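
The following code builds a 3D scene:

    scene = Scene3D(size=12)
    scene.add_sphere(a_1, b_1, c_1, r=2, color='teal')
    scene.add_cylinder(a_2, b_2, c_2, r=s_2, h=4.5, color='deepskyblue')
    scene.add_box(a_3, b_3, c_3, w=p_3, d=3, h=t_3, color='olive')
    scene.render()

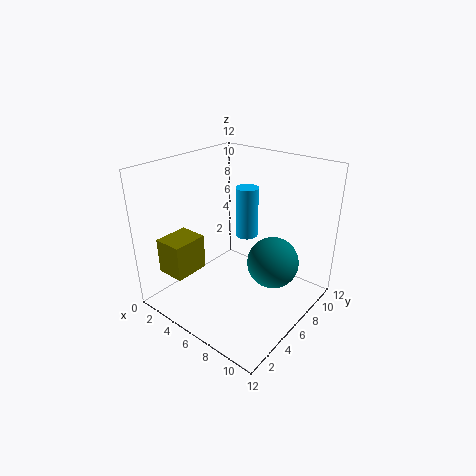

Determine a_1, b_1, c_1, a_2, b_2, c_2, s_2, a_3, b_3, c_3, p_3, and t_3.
a_1 = 9.5
b_1 = 6
c_1 = 5
a_2 = 5
b_2 = 8.5
c_2 = 5
s_2 = 1
a_3 = 1
b_3 = 1.5
c_3 = 3
p_3 = 2.5
t_3 = 3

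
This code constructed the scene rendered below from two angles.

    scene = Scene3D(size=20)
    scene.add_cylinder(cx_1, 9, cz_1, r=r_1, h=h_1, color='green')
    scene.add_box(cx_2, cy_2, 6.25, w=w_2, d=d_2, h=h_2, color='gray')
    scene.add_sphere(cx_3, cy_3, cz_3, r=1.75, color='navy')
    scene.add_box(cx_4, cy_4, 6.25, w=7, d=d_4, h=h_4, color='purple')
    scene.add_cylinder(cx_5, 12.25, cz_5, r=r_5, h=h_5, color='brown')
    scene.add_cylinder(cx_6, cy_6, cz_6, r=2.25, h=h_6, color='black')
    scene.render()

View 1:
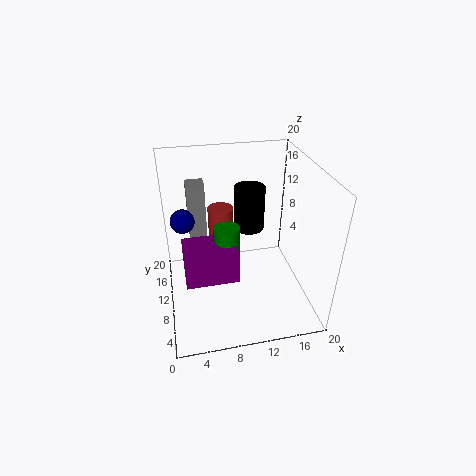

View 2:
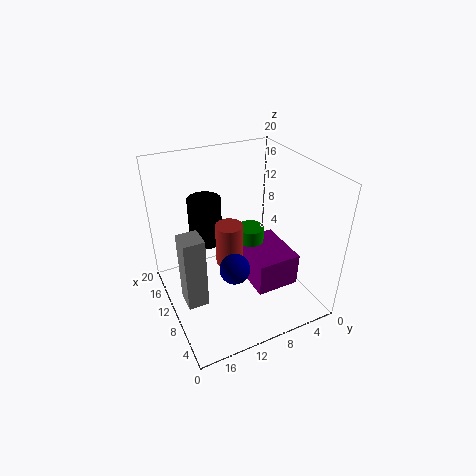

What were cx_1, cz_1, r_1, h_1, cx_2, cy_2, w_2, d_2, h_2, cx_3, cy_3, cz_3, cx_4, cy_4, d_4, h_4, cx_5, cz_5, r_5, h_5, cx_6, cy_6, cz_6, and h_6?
cx_1 = 8.25; cz_1 = 7.5; r_1 = 1.75; h_1 = 5; cx_2 = 3.75; cy_2 = 17; w_2 = 2.75; d_2 = 2.5; h_2 = 9; cx_3 = 2.75; cy_3 = 14; cz_3 = 11.25; cx_4 = 2.25; cy_4 = 5.25; d_4 = 5.5; h_4 = 4.25; cx_5 = 8; cz_5 = 8.25; r_5 = 1.75; h_5 = 5.5; cx_6 = 12.5; cy_6 = 13.75; cz_6 = 9.25; h_6 = 6.5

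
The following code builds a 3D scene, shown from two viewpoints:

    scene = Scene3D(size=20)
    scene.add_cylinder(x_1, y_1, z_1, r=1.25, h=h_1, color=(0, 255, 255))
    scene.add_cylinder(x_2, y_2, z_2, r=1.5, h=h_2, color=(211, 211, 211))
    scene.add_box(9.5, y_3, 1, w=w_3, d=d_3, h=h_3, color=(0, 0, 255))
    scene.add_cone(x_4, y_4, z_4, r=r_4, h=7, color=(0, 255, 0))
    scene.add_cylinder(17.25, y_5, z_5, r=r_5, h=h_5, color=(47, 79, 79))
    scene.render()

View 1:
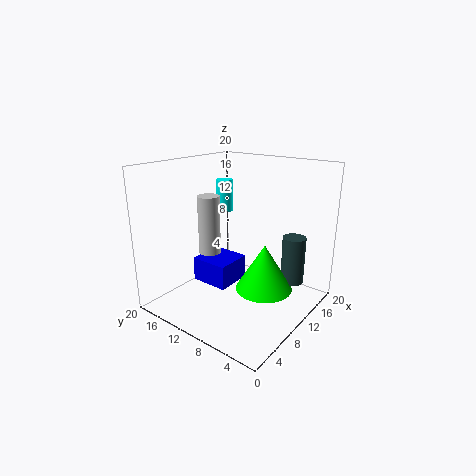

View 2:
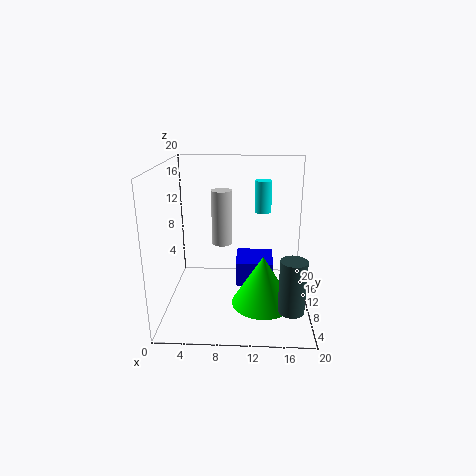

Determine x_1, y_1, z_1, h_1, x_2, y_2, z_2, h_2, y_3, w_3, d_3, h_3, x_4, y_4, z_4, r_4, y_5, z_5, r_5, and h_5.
x_1 = 13.5; y_1 = 15.25; z_1 = 12.25; h_1 = 4.75; x_2 = 7.5; y_2 = 13; z_2 = 8; h_2 = 8; y_3 = 12.5; w_3 = 5.75; d_3 = 6; h_3 = 3.75; x_4 = 13.5; y_4 = 7.75; z_4 = 1.25; r_4 = 4.25; y_5 = 5; z_5 = 1.75; r_5 = 1.75; h_5 = 7.25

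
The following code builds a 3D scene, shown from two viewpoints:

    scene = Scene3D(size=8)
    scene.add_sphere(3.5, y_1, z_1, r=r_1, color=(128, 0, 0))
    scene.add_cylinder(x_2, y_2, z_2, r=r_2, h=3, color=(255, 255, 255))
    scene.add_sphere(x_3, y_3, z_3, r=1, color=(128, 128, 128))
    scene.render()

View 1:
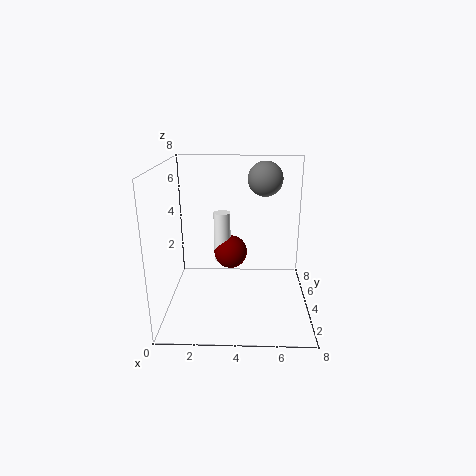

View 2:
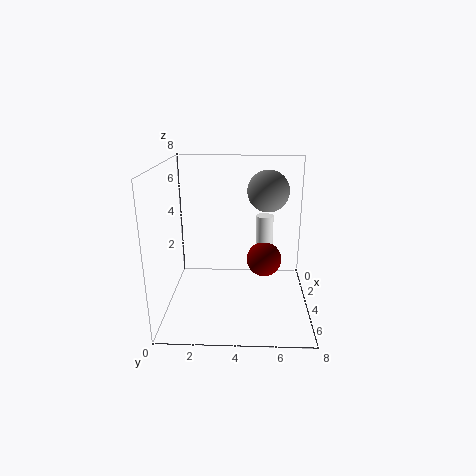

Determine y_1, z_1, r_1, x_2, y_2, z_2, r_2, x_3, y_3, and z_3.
y_1 = 5.5, z_1 = 2.5, r_1 = 1, x_2 = 3, y_2 = 5.5, z_2 = 2, r_2 = 0.5, x_3 = 5.5, y_3 = 5.5, z_3 = 7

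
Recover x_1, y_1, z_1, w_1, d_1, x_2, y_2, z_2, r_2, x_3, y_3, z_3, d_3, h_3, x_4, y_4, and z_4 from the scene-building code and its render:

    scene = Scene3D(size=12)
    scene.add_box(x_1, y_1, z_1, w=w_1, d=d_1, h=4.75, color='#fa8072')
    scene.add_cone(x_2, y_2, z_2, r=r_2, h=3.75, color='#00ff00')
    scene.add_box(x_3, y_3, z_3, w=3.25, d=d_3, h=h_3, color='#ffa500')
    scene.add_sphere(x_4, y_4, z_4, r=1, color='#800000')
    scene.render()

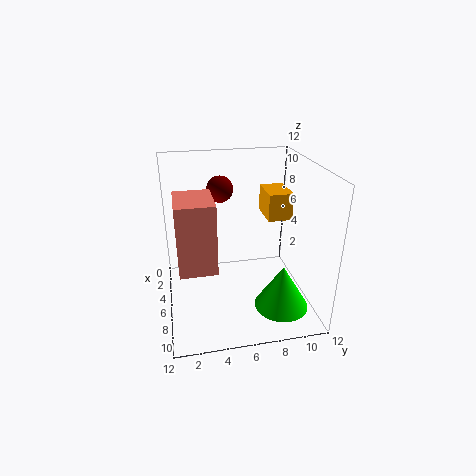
x_1 = 8.5
y_1 = 1
z_1 = 6.5
w_1 = 3.25
d_1 = 2.5
x_2 = 8.5
y_2 = 9.25
z_2 = 0.5
r_2 = 2.25
x_3 = 0.75
y_3 = 9.25
z_3 = 6.25
d_3 = 2.25
h_3 = 2.5
x_4 = 6.5
y_4 = 4.5
z_4 = 10.5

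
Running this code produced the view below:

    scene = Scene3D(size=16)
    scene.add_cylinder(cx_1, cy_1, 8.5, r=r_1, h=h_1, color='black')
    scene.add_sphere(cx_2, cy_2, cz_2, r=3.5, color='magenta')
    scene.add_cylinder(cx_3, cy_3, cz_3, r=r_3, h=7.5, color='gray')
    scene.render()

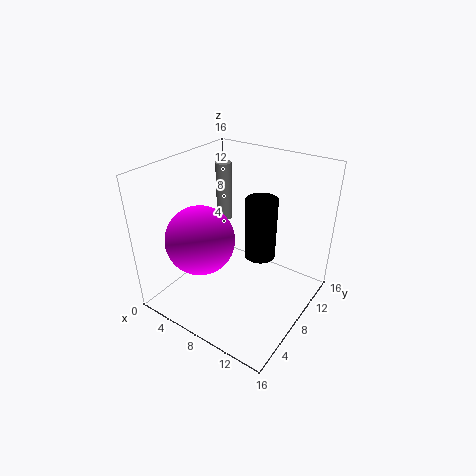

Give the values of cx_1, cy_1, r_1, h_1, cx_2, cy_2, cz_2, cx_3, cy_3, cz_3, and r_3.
cx_1 = 12
cy_1 = 6
r_1 = 1.5
h_1 = 6
cx_2 = 6.5
cy_2 = 3.5
cz_2 = 9.5
cx_3 = 2
cy_3 = 13.5
cz_3 = 6.5
r_3 = 1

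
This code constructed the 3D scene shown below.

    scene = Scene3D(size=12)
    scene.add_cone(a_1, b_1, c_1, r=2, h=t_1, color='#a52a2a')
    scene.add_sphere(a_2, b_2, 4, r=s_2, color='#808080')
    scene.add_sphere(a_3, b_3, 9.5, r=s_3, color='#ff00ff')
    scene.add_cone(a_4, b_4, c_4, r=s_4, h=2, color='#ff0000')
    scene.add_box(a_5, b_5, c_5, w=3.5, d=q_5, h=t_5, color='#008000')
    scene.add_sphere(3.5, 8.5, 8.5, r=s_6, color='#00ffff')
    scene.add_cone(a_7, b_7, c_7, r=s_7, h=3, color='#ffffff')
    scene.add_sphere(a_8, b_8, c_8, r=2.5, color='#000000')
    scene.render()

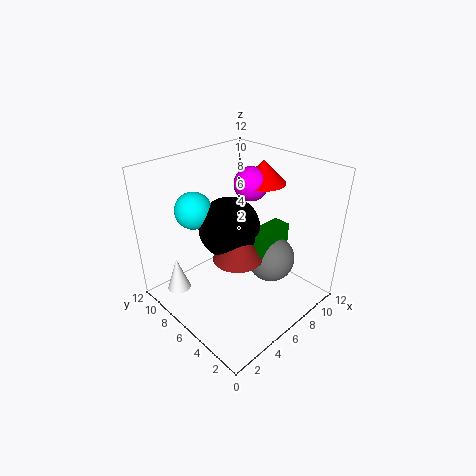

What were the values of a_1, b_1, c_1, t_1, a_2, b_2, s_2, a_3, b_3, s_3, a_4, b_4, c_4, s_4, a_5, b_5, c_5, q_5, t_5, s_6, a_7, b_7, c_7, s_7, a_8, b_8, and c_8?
a_1 = 5; b_1 = 5; c_1 = 5; t_1 = 3; a_2 = 8; b_2 = 4; s_2 = 2; a_3 = 9; b_3 = 7.5; s_3 = 1.5; a_4 = 10; b_4 = 7; c_4 = 9.5; s_4 = 2; a_5 = 6; b_5 = 3.5; c_5 = 4.5; q_5 = 1.5; t_5 = 2.5; s_6 = 1.5; a_7 = 2; b_7 = 9.5; c_7 = 1; s_7 = 1; a_8 = 5.5; b_8 = 6.5; c_8 = 7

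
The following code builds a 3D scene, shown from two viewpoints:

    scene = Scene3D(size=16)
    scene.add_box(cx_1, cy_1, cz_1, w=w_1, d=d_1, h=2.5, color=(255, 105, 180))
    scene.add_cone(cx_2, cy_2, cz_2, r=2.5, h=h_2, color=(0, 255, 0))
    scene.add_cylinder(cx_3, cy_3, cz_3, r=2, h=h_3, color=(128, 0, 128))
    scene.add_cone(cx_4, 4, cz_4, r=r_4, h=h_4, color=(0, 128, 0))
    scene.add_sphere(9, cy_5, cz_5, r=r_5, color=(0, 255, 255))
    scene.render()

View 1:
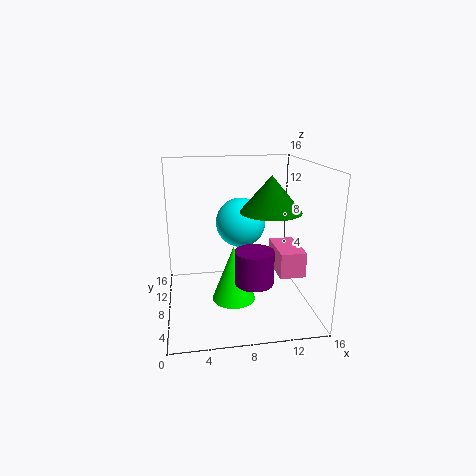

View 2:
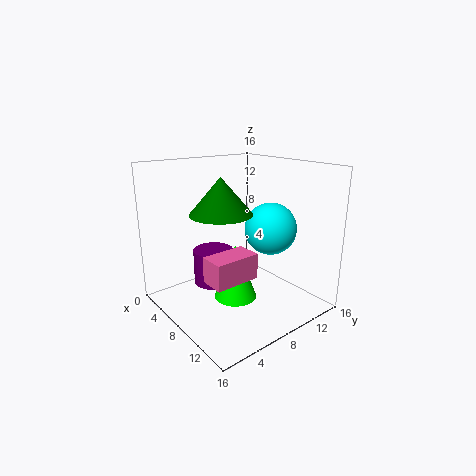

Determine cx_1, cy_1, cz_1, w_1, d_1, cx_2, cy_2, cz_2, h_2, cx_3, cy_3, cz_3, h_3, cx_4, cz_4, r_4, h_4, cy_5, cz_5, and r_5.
cx_1 = 11; cy_1 = 1.5; cz_1 = 6; w_1 = 2.5; d_1 = 4.5; cx_2 = 7.5; cy_2 = 8; cz_2 = 0.5; h_2 = 6.5; cx_3 = 9; cy_3 = 4; cz_3 = 4.5; h_3 = 3.5; cx_4 = 10.5; cz_4 = 12; r_4 = 3; h_4 = 3.5; cy_5 = 12; cz_5 = 8.5; r_5 = 3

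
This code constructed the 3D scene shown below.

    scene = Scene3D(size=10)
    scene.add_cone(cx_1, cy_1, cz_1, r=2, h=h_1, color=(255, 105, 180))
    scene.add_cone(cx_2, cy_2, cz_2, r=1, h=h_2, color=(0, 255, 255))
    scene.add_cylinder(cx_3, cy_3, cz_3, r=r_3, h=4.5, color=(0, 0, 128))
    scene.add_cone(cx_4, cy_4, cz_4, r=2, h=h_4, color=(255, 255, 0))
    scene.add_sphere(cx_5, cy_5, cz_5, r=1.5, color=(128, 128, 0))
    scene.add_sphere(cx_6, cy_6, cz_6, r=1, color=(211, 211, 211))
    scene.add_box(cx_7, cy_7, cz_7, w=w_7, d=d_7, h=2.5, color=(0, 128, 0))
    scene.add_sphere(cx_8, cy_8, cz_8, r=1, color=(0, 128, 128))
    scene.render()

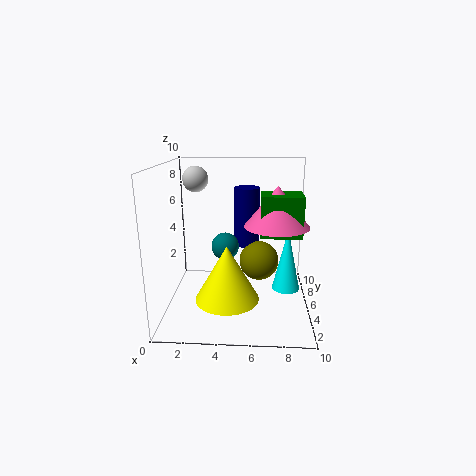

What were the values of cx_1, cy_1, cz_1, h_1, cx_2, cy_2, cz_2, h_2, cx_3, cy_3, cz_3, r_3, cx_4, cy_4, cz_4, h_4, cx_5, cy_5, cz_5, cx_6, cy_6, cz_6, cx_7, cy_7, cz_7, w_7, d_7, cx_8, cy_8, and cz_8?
cx_1 = 7.5; cy_1 = 3; cz_1 = 6.5; h_1 = 2.5; cx_2 = 8.5; cy_2 = 5.5; cz_2 = 1; h_2 = 4.5; cx_3 = 5.5; cy_3 = 8; cz_3 = 3.5; r_3 = 1; cx_4 = 4.5; cy_4 = 2; cz_4 = 2; h_4 = 3.5; cx_5 = 6.5; cy_5 = 7; cz_5 = 2.5; cx_6 = 1.5; cy_6 = 8.5; cz_6 = 8.5; cx_7 = 6.5; cy_7 = 2; cz_7 = 6; w_7 = 2.5; d_7 = 2; cx_8 = 4; cy_8 = 6; cz_8 = 4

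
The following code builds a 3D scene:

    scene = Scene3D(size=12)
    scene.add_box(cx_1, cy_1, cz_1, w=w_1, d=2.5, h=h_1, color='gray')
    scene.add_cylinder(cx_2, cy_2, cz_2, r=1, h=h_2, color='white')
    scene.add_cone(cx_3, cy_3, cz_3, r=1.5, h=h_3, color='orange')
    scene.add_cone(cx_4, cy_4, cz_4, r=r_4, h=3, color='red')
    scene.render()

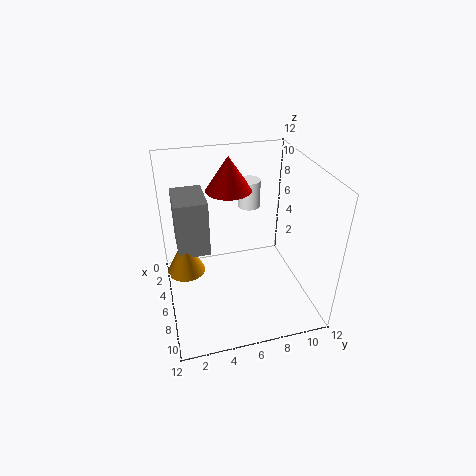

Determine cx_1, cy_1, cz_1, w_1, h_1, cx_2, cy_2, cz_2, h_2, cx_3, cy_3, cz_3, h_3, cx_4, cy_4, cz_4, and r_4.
cx_1 = 3.5; cy_1 = 1; cz_1 = 5.5; w_1 = 3.5; h_1 = 4.5; cx_2 = 2.5; cy_2 = 8; cz_2 = 7; h_2 = 2.5; cx_3 = 6.5; cy_3 = 1.5; cz_3 = 4; h_3 = 3; cx_4 = 3; cy_4 = 6; cz_4 = 9; r_4 = 2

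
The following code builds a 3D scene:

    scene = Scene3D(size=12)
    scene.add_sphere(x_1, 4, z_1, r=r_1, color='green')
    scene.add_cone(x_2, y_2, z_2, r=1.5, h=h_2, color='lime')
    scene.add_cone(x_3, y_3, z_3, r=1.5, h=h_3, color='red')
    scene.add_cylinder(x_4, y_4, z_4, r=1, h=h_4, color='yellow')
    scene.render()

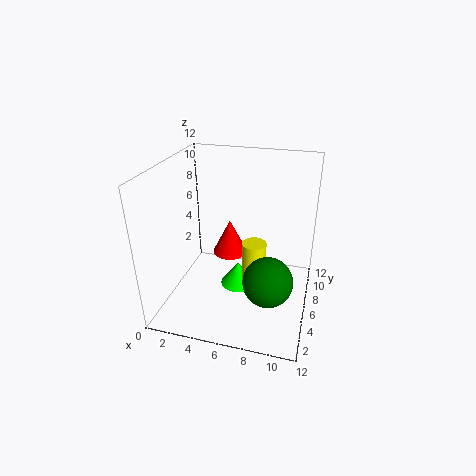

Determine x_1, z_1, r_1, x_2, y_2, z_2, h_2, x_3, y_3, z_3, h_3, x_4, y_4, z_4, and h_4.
x_1 = 9; z_1 = 3.5; r_1 = 2; x_2 = 6; y_2 = 6; z_2 = 1.5; h_2 = 2; x_3 = 5; y_3 = 7; z_3 = 4; h_3 = 3; x_4 = 7.5; y_4 = 5.5; z_4 = 2.5; h_4 = 3.5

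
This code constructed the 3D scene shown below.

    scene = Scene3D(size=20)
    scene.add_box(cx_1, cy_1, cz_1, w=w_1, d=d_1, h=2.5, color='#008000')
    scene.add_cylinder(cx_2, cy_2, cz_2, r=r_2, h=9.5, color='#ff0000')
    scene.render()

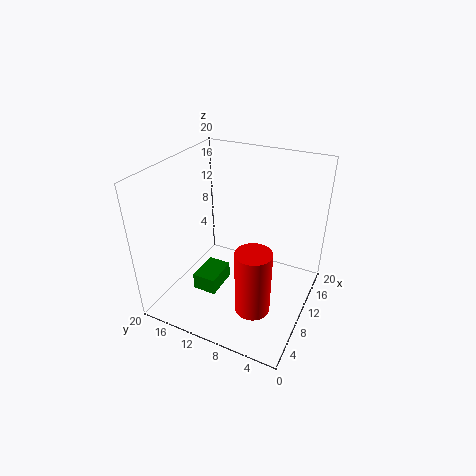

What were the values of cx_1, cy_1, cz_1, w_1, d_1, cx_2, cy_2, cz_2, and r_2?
cx_1 = 7, cy_1 = 12.5, cz_1 = 1, w_1 = 5, d_1 = 3.5, cx_2 = 7.5, cy_2 = 6.5, cz_2 = 0.5, r_2 = 2.5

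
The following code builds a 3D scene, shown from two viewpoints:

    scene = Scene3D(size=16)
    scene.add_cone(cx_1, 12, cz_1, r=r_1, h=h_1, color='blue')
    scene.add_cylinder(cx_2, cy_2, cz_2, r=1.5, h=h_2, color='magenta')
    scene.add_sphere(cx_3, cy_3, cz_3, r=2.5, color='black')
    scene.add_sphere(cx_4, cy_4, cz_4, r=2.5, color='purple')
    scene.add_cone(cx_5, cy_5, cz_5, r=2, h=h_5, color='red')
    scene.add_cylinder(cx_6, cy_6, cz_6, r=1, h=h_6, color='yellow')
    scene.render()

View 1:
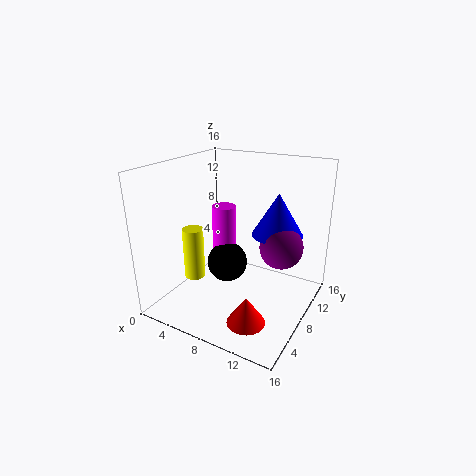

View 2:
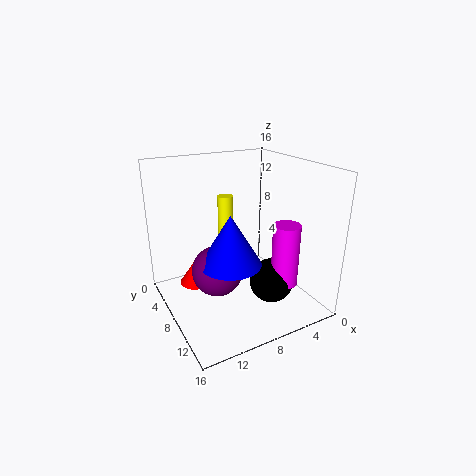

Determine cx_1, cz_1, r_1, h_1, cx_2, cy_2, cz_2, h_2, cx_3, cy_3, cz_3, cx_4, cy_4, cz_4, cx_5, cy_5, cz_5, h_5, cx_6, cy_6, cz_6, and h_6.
cx_1 = 11
cz_1 = 7.5
r_1 = 3
h_1 = 5
cx_2 = 4
cy_2 = 11.5
cz_2 = 3
h_2 = 7
cx_3 = 5
cy_3 = 10.5
cz_3 = 3
cx_4 = 12
cy_4 = 11
cz_4 = 6.5
cx_5 = 11.5
cy_5 = 3.5
cz_5 = 1
h_5 = 3
cx_6 = 6.5
cy_6 = 2
cz_6 = 6
h_6 = 5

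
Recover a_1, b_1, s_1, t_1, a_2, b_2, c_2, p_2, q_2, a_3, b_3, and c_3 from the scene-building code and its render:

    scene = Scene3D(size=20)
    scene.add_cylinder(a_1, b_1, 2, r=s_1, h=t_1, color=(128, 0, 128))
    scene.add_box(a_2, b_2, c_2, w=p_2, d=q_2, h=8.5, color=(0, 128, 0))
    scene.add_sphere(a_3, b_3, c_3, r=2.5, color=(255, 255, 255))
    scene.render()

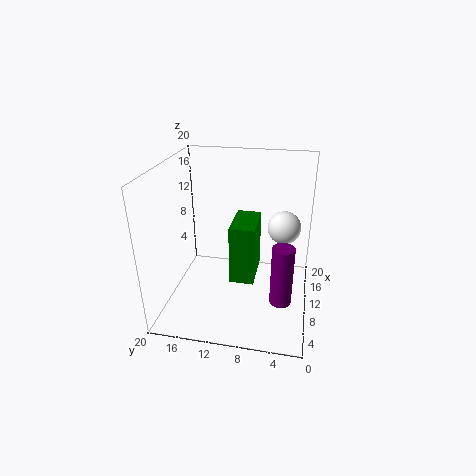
a_1 = 7.5
b_1 = 3.5
s_1 = 1.5
t_1 = 8.5
a_2 = 8.5
b_2 = 7.5
c_2 = 3.5
p_2 = 6.5
q_2 = 3.5
a_3 = 15.5
b_3 = 4
c_3 = 9.5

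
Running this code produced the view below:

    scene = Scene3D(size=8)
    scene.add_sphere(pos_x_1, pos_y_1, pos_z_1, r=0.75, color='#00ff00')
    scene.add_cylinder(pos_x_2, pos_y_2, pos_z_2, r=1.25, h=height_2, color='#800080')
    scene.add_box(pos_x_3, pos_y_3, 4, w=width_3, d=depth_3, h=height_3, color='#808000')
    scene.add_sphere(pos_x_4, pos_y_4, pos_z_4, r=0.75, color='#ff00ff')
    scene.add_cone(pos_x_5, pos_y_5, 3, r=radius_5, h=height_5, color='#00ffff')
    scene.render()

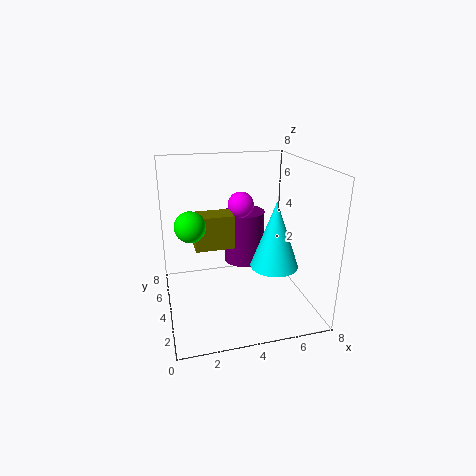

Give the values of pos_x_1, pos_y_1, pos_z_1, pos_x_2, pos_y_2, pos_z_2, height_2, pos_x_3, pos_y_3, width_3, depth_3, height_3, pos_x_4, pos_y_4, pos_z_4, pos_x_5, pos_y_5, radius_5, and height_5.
pos_x_1 = 1.25
pos_y_1 = 2.5
pos_z_1 = 5.5
pos_x_2 = 5
pos_y_2 = 6.25
pos_z_2 = 1.5
height_2 = 3.25
pos_x_3 = 1.5
pos_y_3 = 2.75
width_3 = 2
depth_3 = 1.25
height_3 = 1.75
pos_x_4 = 4.5
pos_y_4 = 5.25
pos_z_4 = 5.5
pos_x_5 = 5.5
pos_y_5 = 2.25
radius_5 = 1.25
height_5 = 3.5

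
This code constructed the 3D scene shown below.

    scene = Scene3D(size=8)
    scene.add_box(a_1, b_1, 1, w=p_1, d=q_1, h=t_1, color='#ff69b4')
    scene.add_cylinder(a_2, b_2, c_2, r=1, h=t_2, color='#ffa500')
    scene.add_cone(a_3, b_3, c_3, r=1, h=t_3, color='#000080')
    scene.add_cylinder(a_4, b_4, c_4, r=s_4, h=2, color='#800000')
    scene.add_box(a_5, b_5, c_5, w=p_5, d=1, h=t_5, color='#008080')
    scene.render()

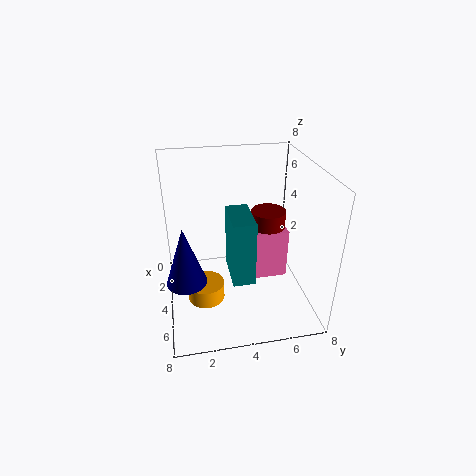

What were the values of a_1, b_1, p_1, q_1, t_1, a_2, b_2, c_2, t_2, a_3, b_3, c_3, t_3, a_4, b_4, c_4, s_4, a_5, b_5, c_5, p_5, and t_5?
a_1 = 1; b_1 = 5; p_1 = 3; q_1 = 2; t_1 = 3; a_2 = 5; b_2 = 2; c_2 = 1; t_2 = 1; a_3 = 6; b_3 = 1; c_3 = 3; t_3 = 3; a_4 = 3; b_4 = 6; c_4 = 3; s_4 = 1; a_5 = 6; b_5 = 3; c_5 = 4; p_5 = 2; t_5 = 3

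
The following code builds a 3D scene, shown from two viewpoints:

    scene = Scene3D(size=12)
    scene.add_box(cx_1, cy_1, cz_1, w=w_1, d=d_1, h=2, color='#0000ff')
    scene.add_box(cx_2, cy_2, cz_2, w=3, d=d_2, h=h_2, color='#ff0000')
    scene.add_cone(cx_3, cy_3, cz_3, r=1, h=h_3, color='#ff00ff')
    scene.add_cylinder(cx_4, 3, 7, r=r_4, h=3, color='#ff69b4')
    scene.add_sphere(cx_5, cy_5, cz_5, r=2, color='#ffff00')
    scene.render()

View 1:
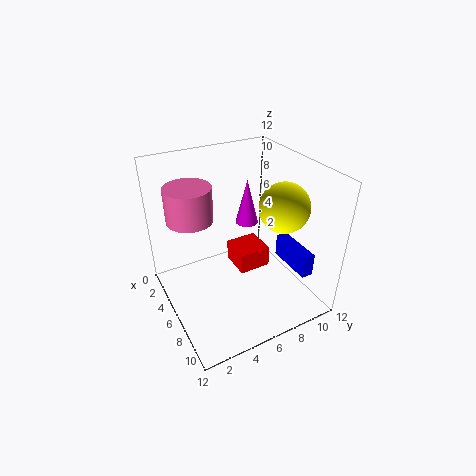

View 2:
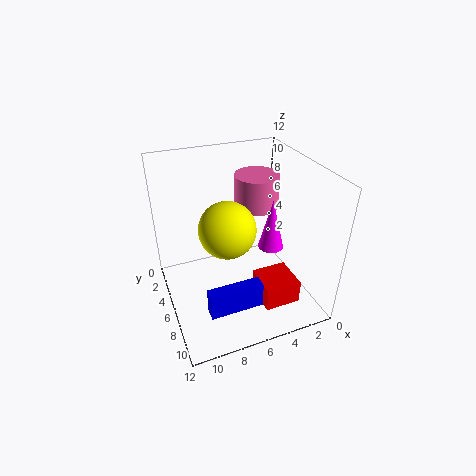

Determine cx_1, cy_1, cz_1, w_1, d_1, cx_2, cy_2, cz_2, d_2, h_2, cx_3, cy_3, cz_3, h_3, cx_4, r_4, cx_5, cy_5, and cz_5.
cx_1 = 6
cy_1 = 10
cz_1 = 3
w_1 = 4
d_1 = 1
cx_2 = 2
cy_2 = 7
cz_2 = 1
d_2 = 3
h_2 = 2
cx_3 = 4
cy_3 = 8
cz_3 = 6
h_3 = 4
cx_4 = 3
r_4 = 2
cx_5 = 8
cy_5 = 9
cz_5 = 9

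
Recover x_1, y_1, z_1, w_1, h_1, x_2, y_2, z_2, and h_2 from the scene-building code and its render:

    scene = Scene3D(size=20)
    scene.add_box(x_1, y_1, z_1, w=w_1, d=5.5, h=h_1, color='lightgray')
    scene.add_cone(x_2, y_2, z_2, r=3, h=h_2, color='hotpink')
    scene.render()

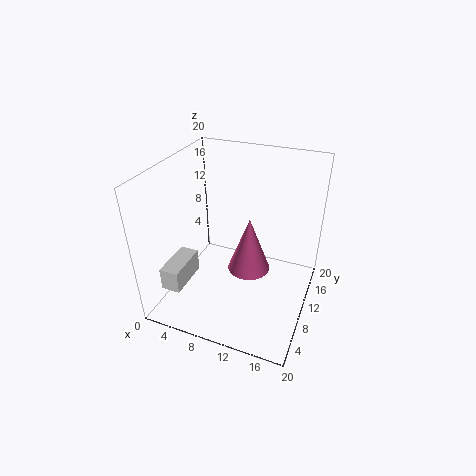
x_1 = 3, y_1 = 1, z_1 = 6, w_1 = 2.5, h_1 = 3, x_2 = 11.5, y_2 = 10.5, z_2 = 5, h_2 = 8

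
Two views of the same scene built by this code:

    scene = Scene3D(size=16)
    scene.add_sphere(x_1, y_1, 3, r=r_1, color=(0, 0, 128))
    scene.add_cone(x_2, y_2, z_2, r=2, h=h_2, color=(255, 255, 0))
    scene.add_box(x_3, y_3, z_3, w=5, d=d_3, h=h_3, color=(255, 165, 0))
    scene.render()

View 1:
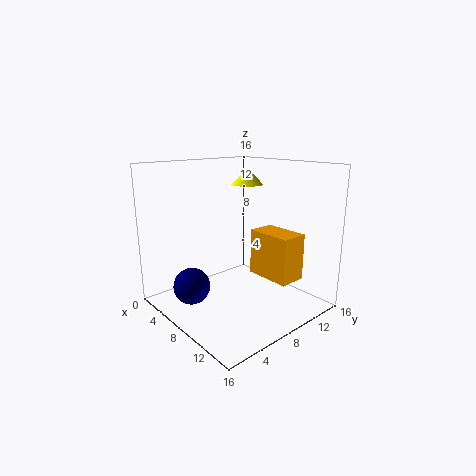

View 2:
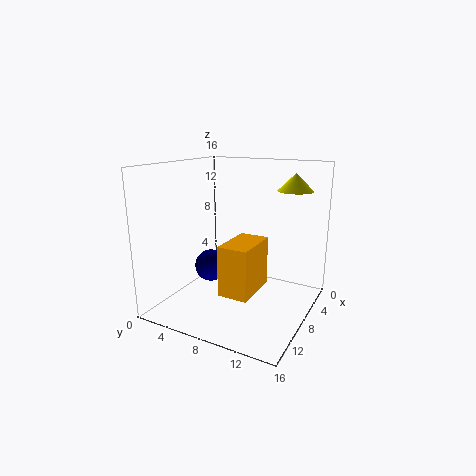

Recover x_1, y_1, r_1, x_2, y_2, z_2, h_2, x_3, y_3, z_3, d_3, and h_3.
x_1 = 6, y_1 = 3, r_1 = 2, x_2 = 4, y_2 = 13, z_2 = 13, h_2 = 2, x_3 = 9, y_3 = 9, z_3 = 4, d_3 = 3, h_3 = 5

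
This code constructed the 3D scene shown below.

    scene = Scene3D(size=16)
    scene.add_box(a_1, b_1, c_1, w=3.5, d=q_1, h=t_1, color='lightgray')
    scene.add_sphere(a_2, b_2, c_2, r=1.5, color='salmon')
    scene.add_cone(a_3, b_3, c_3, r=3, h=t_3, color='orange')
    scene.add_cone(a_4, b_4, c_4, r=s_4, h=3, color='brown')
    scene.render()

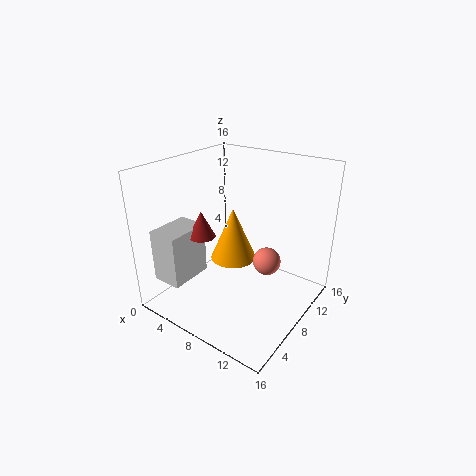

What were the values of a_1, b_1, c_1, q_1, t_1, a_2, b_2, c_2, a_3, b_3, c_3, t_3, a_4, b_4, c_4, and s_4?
a_1 = 0.5; b_1 = 2; c_1 = 3; q_1 = 5; t_1 = 6; a_2 = 11.5; b_2 = 8.5; c_2 = 6; a_3 = 4; b_3 = 12.5; c_3 = 2; t_3 = 7; a_4 = 4.5; b_4 = 6; c_4 = 8; s_4 = 1.5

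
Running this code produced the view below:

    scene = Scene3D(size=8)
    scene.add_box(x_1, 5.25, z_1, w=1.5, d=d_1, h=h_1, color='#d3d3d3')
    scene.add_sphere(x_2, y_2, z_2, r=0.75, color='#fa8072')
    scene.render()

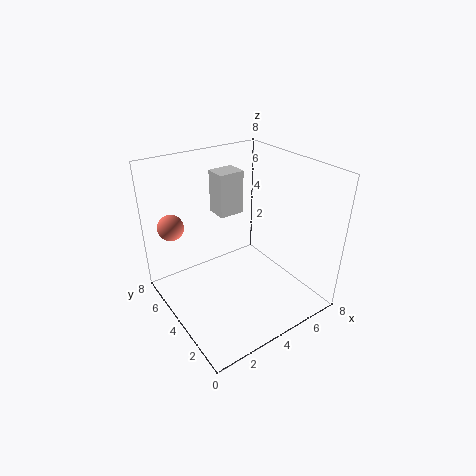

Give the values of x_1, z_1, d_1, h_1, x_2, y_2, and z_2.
x_1 = 3.75
z_1 = 4.75
d_1 = 1.25
h_1 = 2.5
x_2 = 1.25
y_2 = 6.75
z_2 = 4.25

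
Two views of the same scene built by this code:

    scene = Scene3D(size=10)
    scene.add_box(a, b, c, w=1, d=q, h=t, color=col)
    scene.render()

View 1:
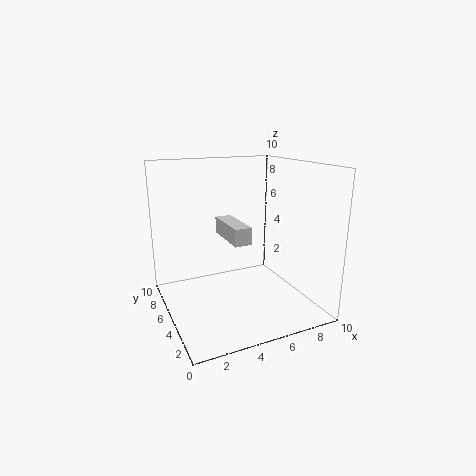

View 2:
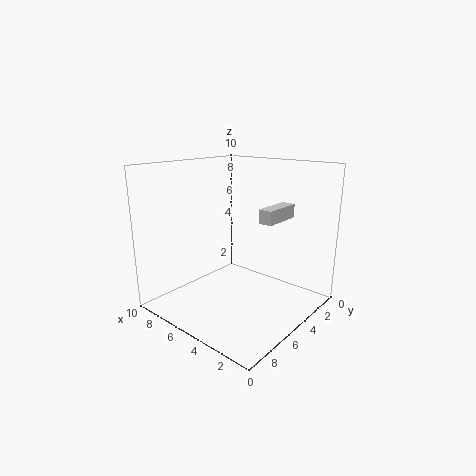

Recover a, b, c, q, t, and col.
a = 3, b = 1, c = 6, q = 3, t = 1, col = 'lightgray'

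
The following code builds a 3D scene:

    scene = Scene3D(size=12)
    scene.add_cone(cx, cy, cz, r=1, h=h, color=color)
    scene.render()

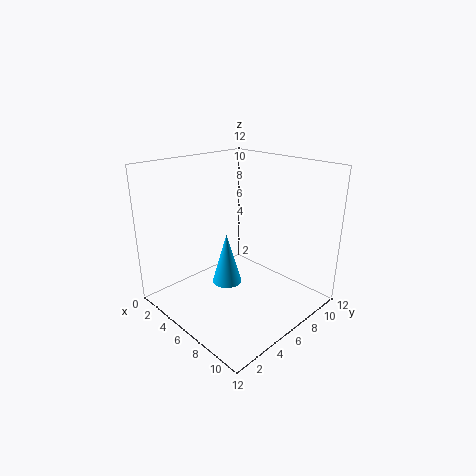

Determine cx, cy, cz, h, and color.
cx = 9; cy = 2; cz = 5; h = 3.5; color = 'deepskyblue'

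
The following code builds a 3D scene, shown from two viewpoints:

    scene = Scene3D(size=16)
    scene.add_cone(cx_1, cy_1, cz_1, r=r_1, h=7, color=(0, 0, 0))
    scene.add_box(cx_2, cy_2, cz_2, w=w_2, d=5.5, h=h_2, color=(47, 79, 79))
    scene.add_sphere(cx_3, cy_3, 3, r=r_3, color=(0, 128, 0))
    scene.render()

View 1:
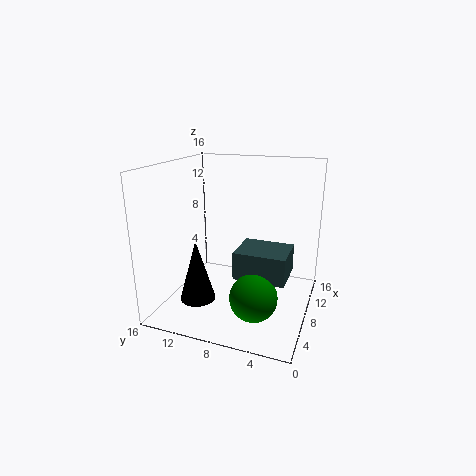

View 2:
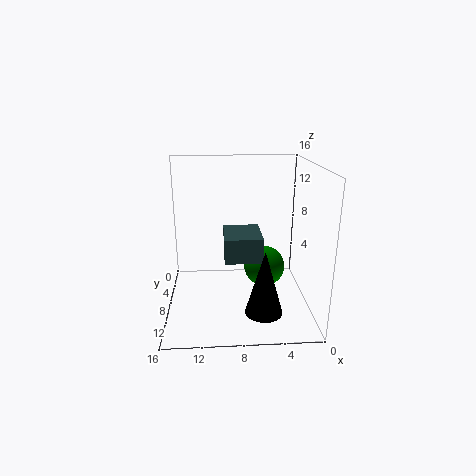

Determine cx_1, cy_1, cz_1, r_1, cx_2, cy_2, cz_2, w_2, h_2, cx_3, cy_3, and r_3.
cx_1 = 5.5; cy_1 = 12; cz_1 = 1; r_1 = 2; cx_2 = 5; cy_2 = 2; cz_2 = 4.5; w_2 = 4.5; h_2 = 3; cx_3 = 4.5; cy_3 = 5; r_3 = 2.5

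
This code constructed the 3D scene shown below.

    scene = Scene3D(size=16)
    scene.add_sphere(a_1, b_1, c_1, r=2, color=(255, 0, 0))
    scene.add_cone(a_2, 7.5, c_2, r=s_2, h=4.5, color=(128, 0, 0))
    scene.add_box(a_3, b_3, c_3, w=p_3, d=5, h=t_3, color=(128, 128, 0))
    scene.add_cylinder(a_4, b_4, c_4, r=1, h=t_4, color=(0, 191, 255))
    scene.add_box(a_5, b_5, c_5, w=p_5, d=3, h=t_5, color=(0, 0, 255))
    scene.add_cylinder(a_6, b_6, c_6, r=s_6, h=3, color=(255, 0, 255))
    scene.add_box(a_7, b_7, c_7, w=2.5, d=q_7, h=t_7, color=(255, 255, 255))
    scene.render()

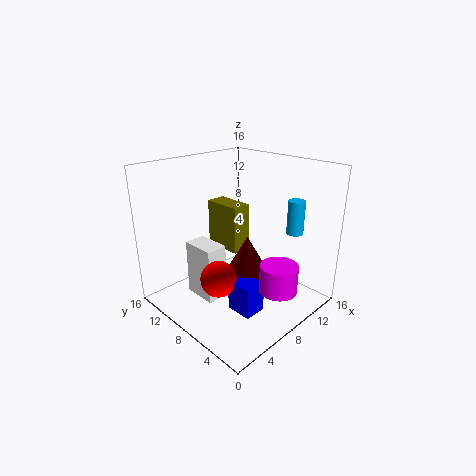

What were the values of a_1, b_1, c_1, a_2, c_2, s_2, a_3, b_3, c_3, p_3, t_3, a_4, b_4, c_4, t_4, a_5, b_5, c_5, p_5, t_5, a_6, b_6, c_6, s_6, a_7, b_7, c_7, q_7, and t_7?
a_1 = 5
b_1 = 8
c_1 = 4
a_2 = 9
c_2 = 3.5
s_2 = 2.5
a_3 = 10.5
b_3 = 11
c_3 = 4
p_3 = 2.5
t_3 = 6
a_4 = 14.5
b_4 = 5
c_4 = 7.5
t_4 = 4
a_5 = 5.5
b_5 = 4
c_5 = 0.5
p_5 = 2.5
t_5 = 3.5
a_6 = 8.5
b_6 = 2.5
c_6 = 3.5
s_6 = 2
a_7 = 4.5
b_7 = 9
c_7 = 0.5
q_7 = 4
t_7 = 6.5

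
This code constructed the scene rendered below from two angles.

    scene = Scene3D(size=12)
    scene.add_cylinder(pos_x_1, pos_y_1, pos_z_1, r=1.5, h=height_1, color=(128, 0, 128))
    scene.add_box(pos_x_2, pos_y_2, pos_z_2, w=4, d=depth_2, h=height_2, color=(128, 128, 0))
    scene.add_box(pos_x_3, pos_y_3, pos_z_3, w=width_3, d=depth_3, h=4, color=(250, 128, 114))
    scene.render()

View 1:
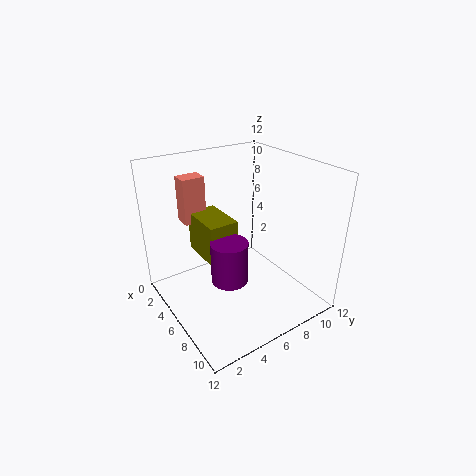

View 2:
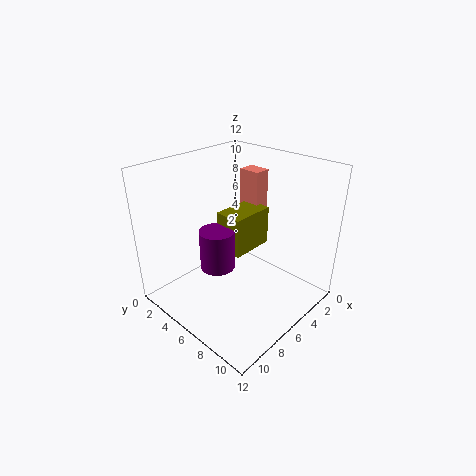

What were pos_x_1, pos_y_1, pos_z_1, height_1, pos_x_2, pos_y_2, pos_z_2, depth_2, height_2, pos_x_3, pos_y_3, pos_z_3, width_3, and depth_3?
pos_x_1 = 7
pos_y_1 = 4.5
pos_z_1 = 3
height_1 = 3.5
pos_x_2 = 2
pos_y_2 = 3.5
pos_z_2 = 4
depth_2 = 2.5
height_2 = 3.5
pos_x_3 = 1
pos_y_3 = 3
pos_z_3 = 6.5
width_3 = 1.5
depth_3 = 2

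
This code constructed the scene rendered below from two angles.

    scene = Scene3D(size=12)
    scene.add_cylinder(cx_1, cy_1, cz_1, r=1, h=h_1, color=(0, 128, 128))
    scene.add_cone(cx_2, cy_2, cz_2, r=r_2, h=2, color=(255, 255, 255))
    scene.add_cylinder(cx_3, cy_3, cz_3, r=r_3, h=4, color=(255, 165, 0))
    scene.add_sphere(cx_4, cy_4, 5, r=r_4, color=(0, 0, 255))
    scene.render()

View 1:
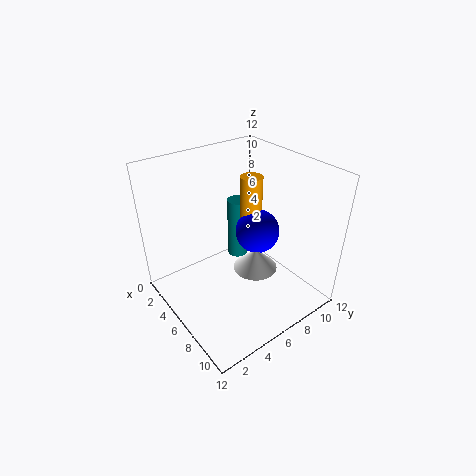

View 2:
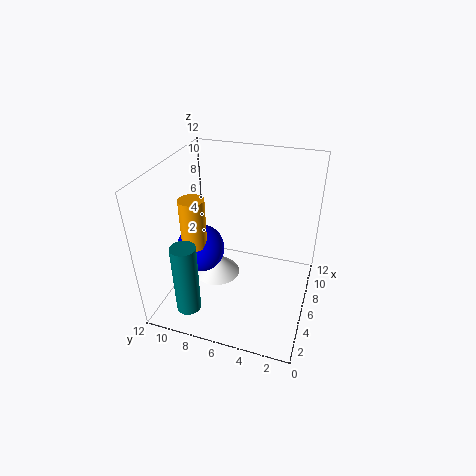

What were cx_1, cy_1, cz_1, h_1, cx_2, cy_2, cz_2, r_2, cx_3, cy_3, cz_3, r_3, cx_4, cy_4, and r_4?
cx_1 = 2, cy_1 = 9, cz_1 = 1, h_1 = 6, cx_2 = 6, cy_2 = 8, cz_2 = 2, r_2 = 2, cx_3 = 4, cy_3 = 9, cz_3 = 6, r_3 = 1, cx_4 = 5, cy_4 = 9, r_4 = 2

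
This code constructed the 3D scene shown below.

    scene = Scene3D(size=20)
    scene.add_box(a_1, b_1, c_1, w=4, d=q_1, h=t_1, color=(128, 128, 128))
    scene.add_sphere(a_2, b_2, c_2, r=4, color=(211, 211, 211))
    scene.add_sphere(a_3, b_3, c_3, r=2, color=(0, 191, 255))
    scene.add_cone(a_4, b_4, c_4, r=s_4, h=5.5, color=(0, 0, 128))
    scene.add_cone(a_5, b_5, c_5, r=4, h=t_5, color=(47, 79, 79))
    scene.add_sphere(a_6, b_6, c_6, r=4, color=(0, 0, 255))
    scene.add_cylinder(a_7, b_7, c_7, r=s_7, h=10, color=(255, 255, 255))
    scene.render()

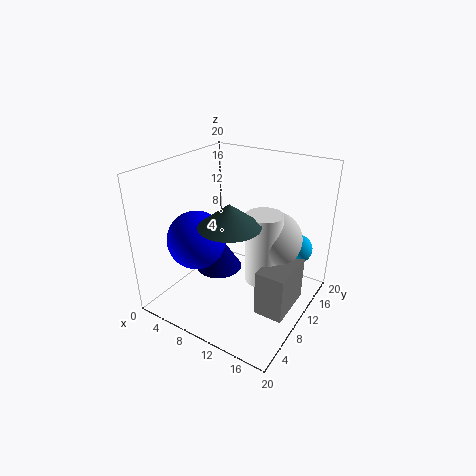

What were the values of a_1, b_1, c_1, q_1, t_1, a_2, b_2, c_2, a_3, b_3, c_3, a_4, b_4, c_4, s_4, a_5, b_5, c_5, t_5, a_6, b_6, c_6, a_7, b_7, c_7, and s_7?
a_1 = 14.5
b_1 = 7
c_1 = 1
q_1 = 7
t_1 = 6.5
a_2 = 14
b_2 = 13
c_2 = 9.5
a_3 = 17
b_3 = 15
c_3 = 8
a_4 = 5.5
b_4 = 11.5
c_4 = 3
s_4 = 3.5
a_5 = 11
b_5 = 6.5
c_5 = 13.5
t_5 = 3
a_6 = 5.5
b_6 = 6.5
c_6 = 10
a_7 = 13.5
b_7 = 11
c_7 = 4
s_7 = 2.5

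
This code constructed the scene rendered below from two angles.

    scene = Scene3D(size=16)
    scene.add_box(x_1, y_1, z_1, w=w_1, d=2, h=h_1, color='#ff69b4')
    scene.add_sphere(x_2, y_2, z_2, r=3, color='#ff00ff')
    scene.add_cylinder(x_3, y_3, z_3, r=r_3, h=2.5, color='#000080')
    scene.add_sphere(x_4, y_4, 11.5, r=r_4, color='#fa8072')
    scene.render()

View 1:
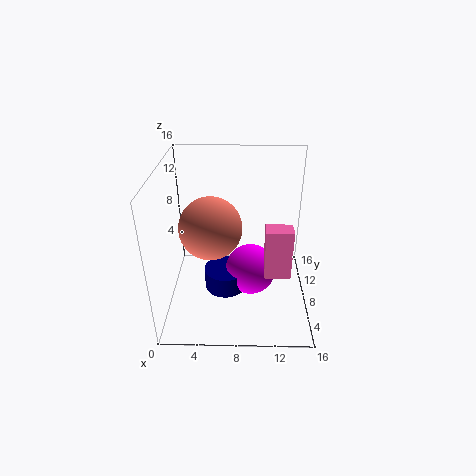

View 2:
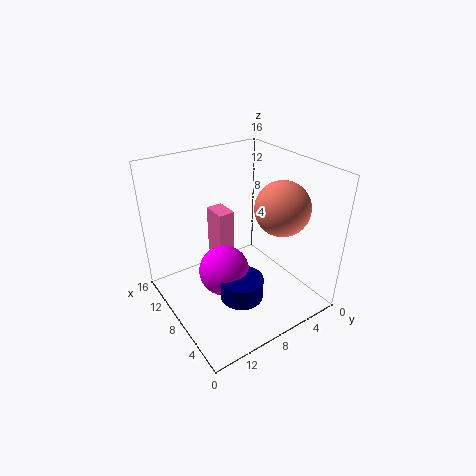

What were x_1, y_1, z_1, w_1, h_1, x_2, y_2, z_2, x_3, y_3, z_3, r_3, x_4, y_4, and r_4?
x_1 = 11; y_1 = 6.5; z_1 = 3.5; w_1 = 3; h_1 = 6; x_2 = 9.5; y_2 = 9; z_2 = 3; x_3 = 6.5; y_3 = 8.5; z_3 = 1; r_3 = 2.5; x_4 = 5.5; y_4 = 4; r_4 = 3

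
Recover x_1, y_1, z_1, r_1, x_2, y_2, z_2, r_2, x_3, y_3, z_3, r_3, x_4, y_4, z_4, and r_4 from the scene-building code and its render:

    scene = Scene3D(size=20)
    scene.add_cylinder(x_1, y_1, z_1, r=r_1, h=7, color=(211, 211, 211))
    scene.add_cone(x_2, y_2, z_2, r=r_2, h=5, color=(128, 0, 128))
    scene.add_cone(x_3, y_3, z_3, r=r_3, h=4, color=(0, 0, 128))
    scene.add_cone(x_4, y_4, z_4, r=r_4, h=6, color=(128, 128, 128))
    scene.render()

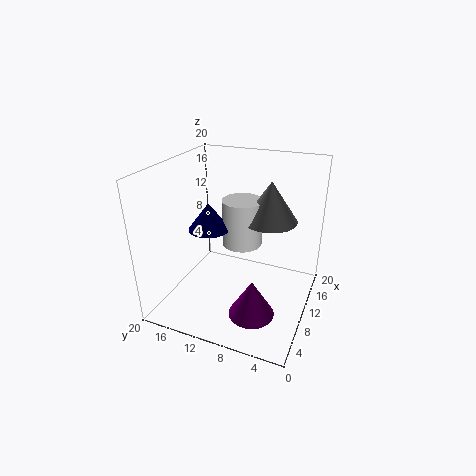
x_1 = 14; y_1 = 11; z_1 = 7; r_1 = 3; x_2 = 5; y_2 = 6; z_2 = 2; r_2 = 3; x_3 = 11; y_3 = 15; z_3 = 10; r_3 = 3; x_4 = 15; y_4 = 7; z_4 = 11; r_4 = 4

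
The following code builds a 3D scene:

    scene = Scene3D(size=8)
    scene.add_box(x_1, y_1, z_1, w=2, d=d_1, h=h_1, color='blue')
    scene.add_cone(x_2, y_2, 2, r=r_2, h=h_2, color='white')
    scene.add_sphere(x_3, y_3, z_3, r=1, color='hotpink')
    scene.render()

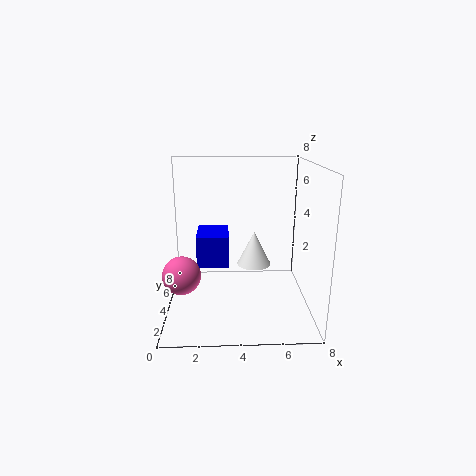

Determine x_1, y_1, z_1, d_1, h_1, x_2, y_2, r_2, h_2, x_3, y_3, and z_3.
x_1 = 1.5
y_1 = 5.5
z_1 = 1.5
d_1 = 2.5
h_1 = 2
x_2 = 5
y_2 = 5
r_2 = 1
h_2 = 2
x_3 = 1
y_3 = 2.5
z_3 = 2.5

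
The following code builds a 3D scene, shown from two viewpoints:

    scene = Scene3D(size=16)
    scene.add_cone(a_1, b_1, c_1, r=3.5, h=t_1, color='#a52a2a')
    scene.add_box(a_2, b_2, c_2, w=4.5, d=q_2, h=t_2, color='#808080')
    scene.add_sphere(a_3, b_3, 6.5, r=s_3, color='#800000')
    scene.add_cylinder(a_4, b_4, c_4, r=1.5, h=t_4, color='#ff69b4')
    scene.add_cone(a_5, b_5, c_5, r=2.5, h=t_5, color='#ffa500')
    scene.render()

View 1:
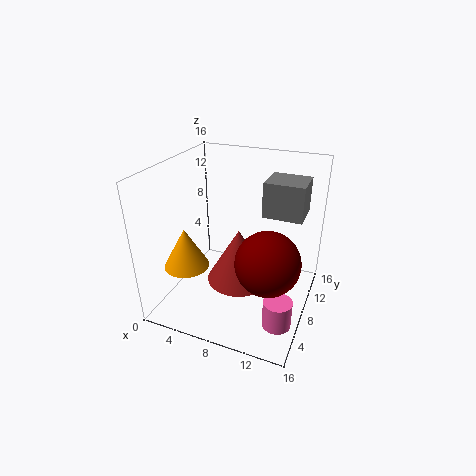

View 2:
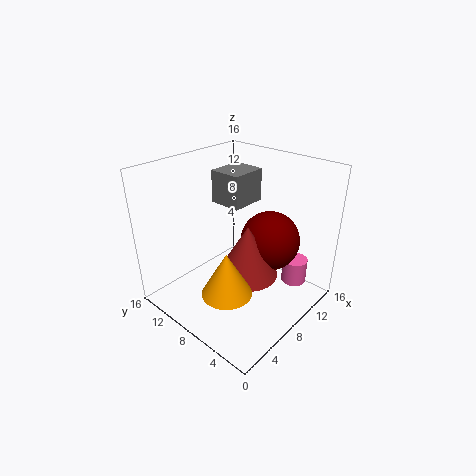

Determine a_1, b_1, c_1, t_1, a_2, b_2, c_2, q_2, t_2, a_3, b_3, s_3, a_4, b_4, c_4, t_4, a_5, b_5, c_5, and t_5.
a_1 = 8.5; b_1 = 7; c_1 = 3.5; t_1 = 6; a_2 = 10; b_2 = 10; c_2 = 10; q_2 = 4; t_2 = 4; a_3 = 12; b_3 = 6.5; s_3 = 3.5; a_4 = 14; b_4 = 4; c_4 = 1; t_4 = 3; a_5 = 3; b_5 = 5; c_5 = 5; t_5 = 4.5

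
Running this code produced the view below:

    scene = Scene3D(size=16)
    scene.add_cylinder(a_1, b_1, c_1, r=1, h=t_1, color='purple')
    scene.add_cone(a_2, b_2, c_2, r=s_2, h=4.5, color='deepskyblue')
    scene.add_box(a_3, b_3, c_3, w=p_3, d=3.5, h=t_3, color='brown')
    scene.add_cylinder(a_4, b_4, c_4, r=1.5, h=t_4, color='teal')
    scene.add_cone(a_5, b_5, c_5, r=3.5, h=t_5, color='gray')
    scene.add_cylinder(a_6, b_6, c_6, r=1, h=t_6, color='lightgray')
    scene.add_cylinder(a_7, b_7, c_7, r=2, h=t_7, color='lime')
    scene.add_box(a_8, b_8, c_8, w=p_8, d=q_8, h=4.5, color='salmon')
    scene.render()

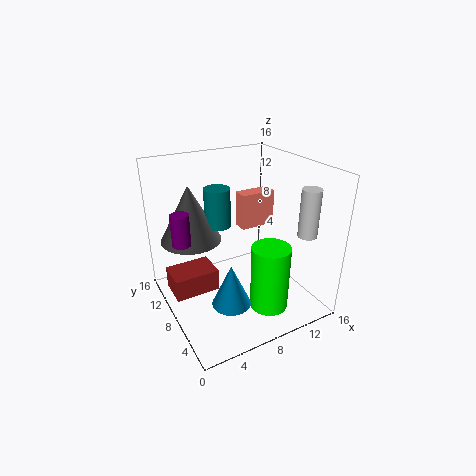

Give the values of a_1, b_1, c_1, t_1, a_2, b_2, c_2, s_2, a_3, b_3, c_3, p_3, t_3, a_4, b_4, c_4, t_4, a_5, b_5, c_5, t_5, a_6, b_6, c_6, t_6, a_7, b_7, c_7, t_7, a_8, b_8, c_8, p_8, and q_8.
a_1 = 2
b_1 = 9.5
c_1 = 8
t_1 = 3.5
a_2 = 5
b_2 = 4
c_2 = 3
s_2 = 2
a_3 = 0.5
b_3 = 8
c_3 = 2
p_3 = 5
t_3 = 2.5
a_4 = 7
b_4 = 11
c_4 = 8.5
t_4 = 4.5
a_5 = 4
b_5 = 12
c_5 = 7
t_5 = 6.5
a_6 = 13
b_6 = 2.5
c_6 = 9.5
t_6 = 5
a_7 = 9
b_7 = 3
c_7 = 2
t_7 = 7
a_8 = 11
b_8 = 12
c_8 = 6.5
p_8 = 4.5
q_8 = 2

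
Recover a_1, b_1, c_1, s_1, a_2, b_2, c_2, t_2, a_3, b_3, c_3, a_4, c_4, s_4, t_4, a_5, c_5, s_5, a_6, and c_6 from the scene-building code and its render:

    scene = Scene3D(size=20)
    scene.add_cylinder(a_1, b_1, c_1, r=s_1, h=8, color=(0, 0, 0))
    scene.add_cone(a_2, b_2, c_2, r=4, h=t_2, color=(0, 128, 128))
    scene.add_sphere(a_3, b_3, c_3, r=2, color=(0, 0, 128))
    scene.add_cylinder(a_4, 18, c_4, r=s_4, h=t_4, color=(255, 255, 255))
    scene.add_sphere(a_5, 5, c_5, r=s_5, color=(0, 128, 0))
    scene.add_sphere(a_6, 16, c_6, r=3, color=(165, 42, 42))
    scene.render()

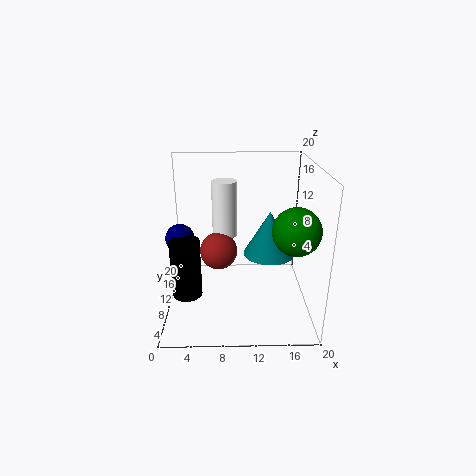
a_1 = 3, b_1 = 7, c_1 = 3, s_1 = 2, a_2 = 15, b_2 = 15, c_2 = 5, t_2 = 7, a_3 = 2, b_3 = 10, c_3 = 10, a_4 = 8, c_4 = 7, s_4 = 2, t_4 = 9, a_5 = 17, c_5 = 13, s_5 = 3, a_6 = 7, c_6 = 5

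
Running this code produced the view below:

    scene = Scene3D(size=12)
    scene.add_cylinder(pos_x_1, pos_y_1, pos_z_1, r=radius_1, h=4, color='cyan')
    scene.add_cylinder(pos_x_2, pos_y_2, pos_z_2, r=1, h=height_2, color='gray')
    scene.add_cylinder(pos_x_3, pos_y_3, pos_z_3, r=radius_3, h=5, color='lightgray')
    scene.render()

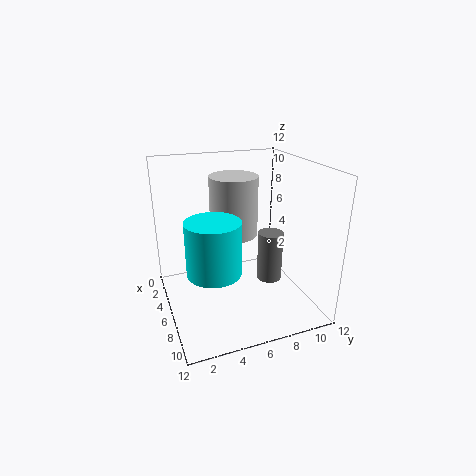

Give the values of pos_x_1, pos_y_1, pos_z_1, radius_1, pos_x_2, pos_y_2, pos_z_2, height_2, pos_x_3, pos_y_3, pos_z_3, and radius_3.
pos_x_1 = 9; pos_y_1 = 3; pos_z_1 = 5; radius_1 = 2; pos_x_2 = 8; pos_y_2 = 8; pos_z_2 = 3; height_2 = 4; pos_x_3 = 5; pos_y_3 = 6; pos_z_3 = 6; radius_3 = 2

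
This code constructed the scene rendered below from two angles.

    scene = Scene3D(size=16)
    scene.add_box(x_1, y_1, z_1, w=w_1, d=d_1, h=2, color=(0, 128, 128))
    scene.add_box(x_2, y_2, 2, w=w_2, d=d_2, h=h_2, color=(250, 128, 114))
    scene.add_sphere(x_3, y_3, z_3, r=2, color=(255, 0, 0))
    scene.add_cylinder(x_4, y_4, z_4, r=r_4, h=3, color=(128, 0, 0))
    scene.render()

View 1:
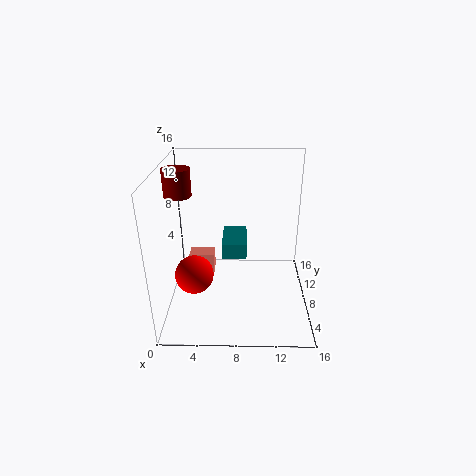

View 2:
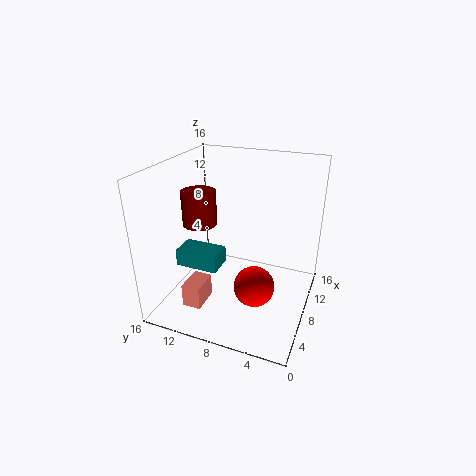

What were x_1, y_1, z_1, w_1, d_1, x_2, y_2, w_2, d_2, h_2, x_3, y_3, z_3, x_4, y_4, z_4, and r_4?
x_1 = 6
y_1 = 10
z_1 = 4
w_1 = 3
d_1 = 5
x_2 = 2
y_2 = 10
w_2 = 3
d_2 = 2
h_2 = 2.5
x_3 = 3.5
y_3 = 4.5
z_3 = 5.5
x_4 = 1.5
y_4 = 9
z_4 = 12.5
r_4 = 1.5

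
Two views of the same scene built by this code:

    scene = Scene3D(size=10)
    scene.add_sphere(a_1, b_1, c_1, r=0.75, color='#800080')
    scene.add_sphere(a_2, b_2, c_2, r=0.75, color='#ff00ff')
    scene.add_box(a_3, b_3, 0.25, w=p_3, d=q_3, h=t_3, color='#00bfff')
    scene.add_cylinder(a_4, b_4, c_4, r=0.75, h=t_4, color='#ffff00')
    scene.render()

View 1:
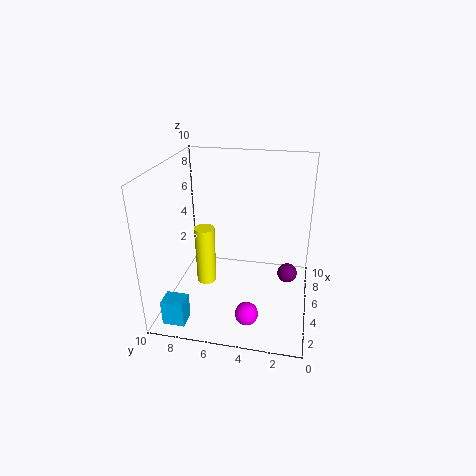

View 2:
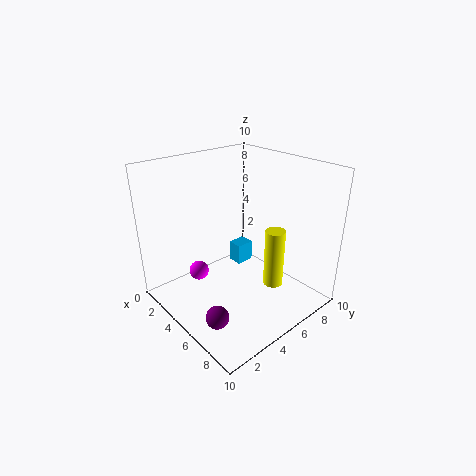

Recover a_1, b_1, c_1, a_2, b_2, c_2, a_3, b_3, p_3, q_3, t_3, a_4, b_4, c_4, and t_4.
a_1 = 7
b_1 = 1.5
c_1 = 1.25
a_2 = 1.75
b_2 = 3.75
c_2 = 1.25
a_3 = 0.75
b_3 = 7.75
p_3 = 1.25
q_3 = 1.5
t_3 = 1.75
a_4 = 6
b_4 = 7.75
c_4 = 0.5
t_4 = 4.5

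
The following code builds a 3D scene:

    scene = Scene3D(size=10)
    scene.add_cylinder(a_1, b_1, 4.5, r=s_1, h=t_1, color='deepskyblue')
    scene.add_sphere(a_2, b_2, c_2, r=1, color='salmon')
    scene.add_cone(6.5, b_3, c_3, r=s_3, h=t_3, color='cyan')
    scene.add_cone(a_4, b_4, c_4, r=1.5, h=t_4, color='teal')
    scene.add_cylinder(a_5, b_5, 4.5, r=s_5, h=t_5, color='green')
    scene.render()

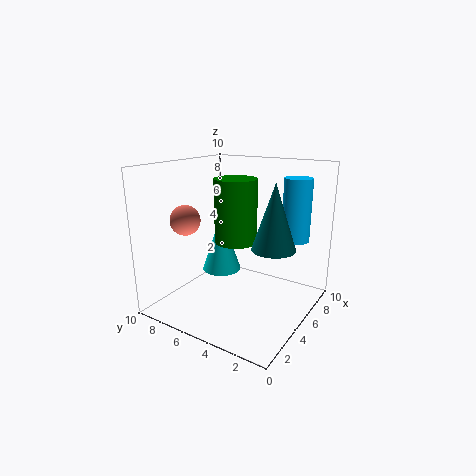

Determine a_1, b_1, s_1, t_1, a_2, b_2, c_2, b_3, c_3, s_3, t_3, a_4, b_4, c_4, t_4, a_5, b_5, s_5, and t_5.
a_1 = 8
b_1 = 2
s_1 = 1
t_1 = 4.5
a_2 = 2.5
b_2 = 7.5
c_2 = 6.5
b_3 = 7.5
c_3 = 1.5
s_3 = 1.5
t_3 = 4.5
a_4 = 5.5
b_4 = 2.5
c_4 = 4.5
t_4 = 4.5
a_5 = 5.5
b_5 = 5.5
s_5 = 1.5
t_5 = 4.5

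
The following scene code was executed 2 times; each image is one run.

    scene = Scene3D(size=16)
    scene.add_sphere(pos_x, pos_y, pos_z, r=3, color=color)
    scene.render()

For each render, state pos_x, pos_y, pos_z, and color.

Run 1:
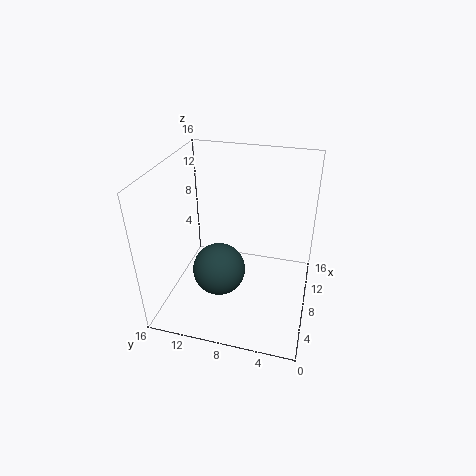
pos_x = 7, pos_y = 10, pos_z = 4, color = 'darkslategray'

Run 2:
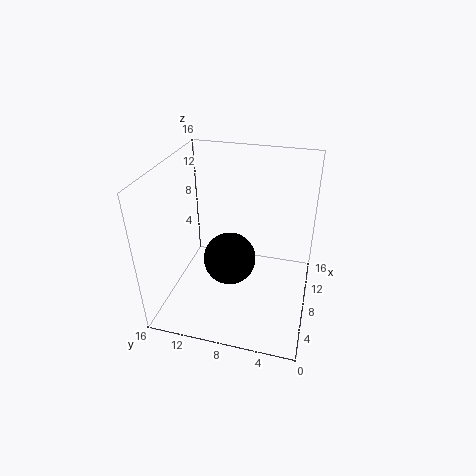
pos_x = 8, pos_y = 9, pos_z = 5, color = 'black'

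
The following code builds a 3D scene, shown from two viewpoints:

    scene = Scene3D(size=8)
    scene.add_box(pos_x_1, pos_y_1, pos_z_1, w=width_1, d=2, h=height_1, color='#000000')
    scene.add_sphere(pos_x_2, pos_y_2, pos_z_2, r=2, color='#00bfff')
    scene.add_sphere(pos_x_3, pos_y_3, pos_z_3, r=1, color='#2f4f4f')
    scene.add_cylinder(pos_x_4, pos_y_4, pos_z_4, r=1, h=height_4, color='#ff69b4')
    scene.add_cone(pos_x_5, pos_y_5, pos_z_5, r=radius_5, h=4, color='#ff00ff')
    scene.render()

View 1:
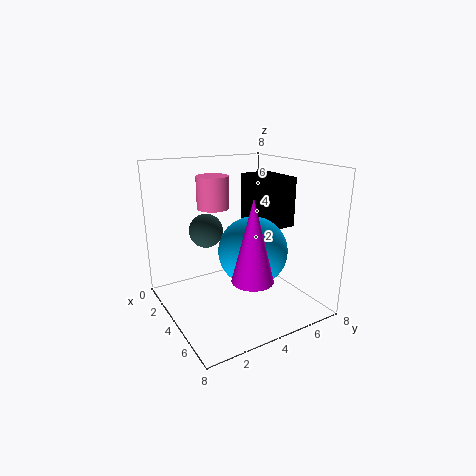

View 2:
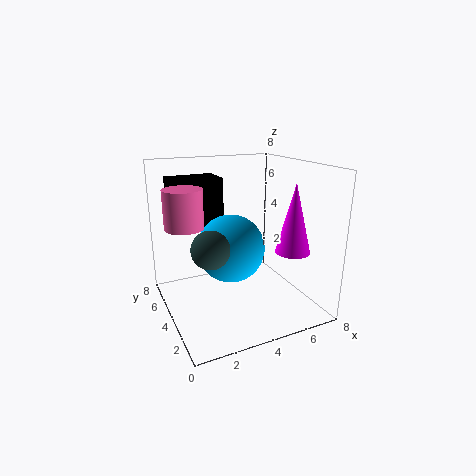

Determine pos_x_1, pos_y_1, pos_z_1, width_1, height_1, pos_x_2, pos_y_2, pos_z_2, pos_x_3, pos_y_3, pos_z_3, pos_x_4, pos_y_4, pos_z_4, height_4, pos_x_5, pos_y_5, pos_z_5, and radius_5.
pos_x_1 = 1; pos_y_1 = 6; pos_z_1 = 4; width_1 = 3; height_1 = 3; pos_x_2 = 4; pos_y_2 = 5; pos_z_2 = 3; pos_x_3 = 2; pos_y_3 = 3; pos_z_3 = 4; pos_x_4 = 1; pos_y_4 = 4; pos_z_4 = 5; height_4 = 2; pos_x_5 = 7; pos_y_5 = 3; pos_z_5 = 3; radius_5 = 1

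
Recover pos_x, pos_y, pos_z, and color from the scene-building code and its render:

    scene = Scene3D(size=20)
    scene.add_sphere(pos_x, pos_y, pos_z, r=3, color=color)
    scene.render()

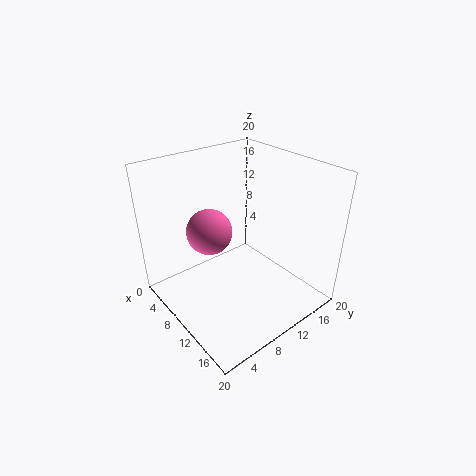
pos_x = 9, pos_y = 6, pos_z = 12, color = 'hotpink'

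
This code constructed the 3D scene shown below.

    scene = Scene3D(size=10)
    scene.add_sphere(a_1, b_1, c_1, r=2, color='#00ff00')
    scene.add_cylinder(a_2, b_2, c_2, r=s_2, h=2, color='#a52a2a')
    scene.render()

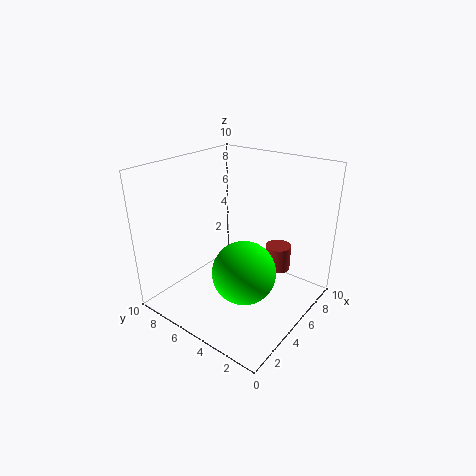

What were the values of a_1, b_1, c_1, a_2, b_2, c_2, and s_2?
a_1 = 3, b_1 = 3, c_1 = 4, a_2 = 9, b_2 = 4, c_2 = 1, s_2 = 1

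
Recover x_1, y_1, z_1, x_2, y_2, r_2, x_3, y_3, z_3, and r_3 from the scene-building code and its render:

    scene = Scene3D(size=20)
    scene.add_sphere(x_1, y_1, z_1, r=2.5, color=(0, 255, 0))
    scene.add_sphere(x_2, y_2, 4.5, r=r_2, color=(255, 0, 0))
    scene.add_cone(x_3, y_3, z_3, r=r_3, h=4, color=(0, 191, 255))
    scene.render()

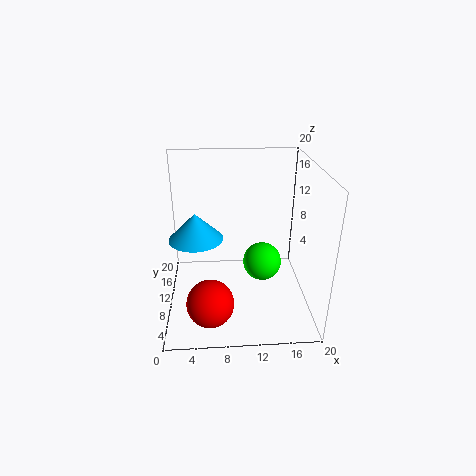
x_1 = 13
y_1 = 7
z_1 = 8
x_2 = 6
y_2 = 3
r_2 = 3
x_3 = 4
y_3 = 13
z_3 = 8.5
r_3 = 4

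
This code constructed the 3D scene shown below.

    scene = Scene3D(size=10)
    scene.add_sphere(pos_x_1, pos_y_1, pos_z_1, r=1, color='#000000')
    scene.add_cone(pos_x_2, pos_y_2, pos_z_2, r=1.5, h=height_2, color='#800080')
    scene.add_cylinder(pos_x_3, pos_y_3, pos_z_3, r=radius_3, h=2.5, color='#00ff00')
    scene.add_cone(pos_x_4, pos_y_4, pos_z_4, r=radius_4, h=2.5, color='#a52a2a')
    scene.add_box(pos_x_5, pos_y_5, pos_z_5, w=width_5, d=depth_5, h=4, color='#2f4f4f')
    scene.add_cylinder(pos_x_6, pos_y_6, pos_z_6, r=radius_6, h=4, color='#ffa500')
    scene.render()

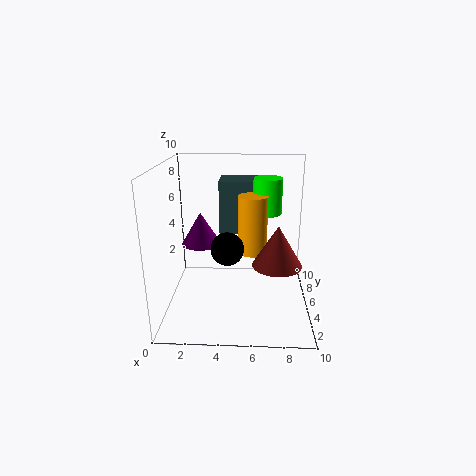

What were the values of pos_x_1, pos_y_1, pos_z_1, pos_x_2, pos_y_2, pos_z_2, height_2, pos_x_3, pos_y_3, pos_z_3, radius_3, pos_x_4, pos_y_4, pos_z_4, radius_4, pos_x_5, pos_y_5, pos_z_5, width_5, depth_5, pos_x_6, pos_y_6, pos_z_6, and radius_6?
pos_x_1 = 4.5; pos_y_1 = 2; pos_z_1 = 5.5; pos_x_2 = 2; pos_y_2 = 7.5; pos_z_2 = 3.5; height_2 = 2.5; pos_x_3 = 7; pos_y_3 = 6; pos_z_3 = 6.5; radius_3 = 1; pos_x_4 = 7.5; pos_y_4 = 2; pos_z_4 = 4.5; radius_4 = 1.5; pos_x_5 = 3.5; pos_y_5 = 7; pos_z_5 = 4.5; width_5 = 3; depth_5 = 2.5; pos_x_6 = 6; pos_y_6 = 5; pos_z_6 = 4; radius_6 = 1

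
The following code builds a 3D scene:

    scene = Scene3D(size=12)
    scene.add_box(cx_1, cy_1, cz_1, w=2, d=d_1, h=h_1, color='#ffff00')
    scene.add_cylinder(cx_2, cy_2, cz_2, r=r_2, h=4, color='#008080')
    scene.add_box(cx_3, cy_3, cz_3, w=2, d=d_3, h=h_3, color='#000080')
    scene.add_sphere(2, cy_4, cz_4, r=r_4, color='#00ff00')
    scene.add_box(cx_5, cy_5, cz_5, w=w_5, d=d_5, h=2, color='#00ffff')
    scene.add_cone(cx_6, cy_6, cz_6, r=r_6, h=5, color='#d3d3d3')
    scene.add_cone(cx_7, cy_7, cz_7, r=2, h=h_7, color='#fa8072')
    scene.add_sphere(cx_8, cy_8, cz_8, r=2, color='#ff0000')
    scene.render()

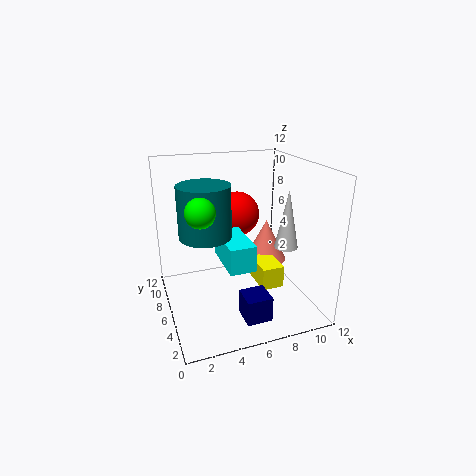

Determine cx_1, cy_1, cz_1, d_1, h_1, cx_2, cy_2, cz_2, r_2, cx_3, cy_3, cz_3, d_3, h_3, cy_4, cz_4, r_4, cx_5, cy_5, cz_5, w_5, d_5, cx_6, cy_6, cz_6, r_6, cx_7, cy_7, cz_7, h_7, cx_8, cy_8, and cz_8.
cx_1 = 8; cy_1 = 5; cz_1 = 1; d_1 = 3; h_1 = 2; cx_2 = 3; cy_2 = 5; cz_2 = 7; r_2 = 2; cx_3 = 5; cy_3 = 1; cz_3 = 1; d_3 = 2; h_3 = 2; cy_4 = 2; cz_4 = 10; r_4 = 1; cx_5 = 4; cy_5 = 2; cz_5 = 5; w_5 = 2; d_5 = 4; cx_6 = 10; cy_6 = 5; cz_6 = 5; r_6 = 1; cx_7 = 10; cy_7 = 9; cz_7 = 2; h_7 = 4; cx_8 = 7; cy_8 = 9; cz_8 = 7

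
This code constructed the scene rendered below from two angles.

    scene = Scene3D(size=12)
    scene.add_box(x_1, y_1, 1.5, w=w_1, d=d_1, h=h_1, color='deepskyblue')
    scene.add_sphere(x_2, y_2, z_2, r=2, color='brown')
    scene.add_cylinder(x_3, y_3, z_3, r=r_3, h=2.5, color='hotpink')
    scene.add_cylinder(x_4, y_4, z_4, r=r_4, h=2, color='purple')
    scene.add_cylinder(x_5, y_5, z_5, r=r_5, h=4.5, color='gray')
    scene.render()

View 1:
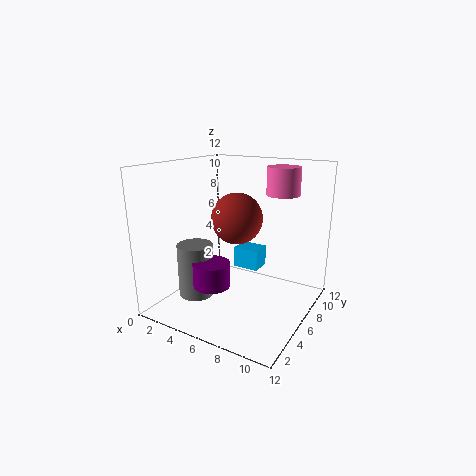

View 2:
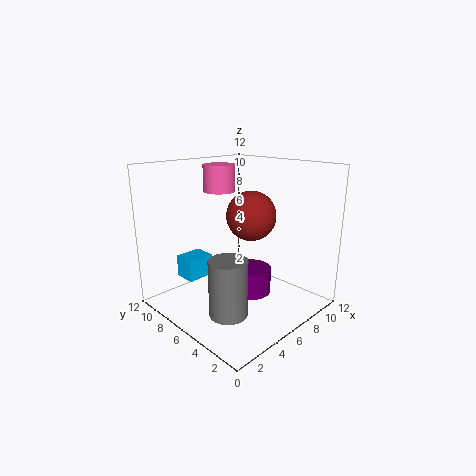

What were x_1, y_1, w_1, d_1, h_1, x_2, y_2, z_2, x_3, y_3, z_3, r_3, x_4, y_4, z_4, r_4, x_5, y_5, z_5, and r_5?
x_1 = 3.5; y_1 = 9.5; w_1 = 2.5; d_1 = 2; h_1 = 2; x_2 = 6.5; y_2 = 5; z_2 = 8; x_3 = 8; y_3 = 10.5; z_3 = 9; r_3 = 1.5; x_4 = 5; y_4 = 3.5; z_4 = 2.5; r_4 = 1.5; x_5 = 3; y_5 = 4; z_5 = 1; r_5 = 1.5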